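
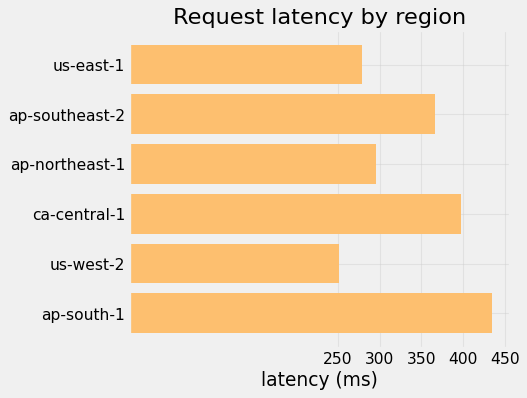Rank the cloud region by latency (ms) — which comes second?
Top 3: ap-south-1 ≈ 450, ca-central-1 ≈ 400, ap-southeast-2 ≈ 350.

ca-central-1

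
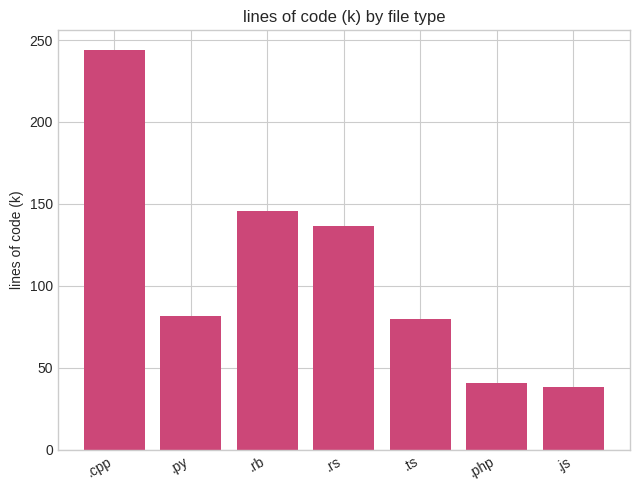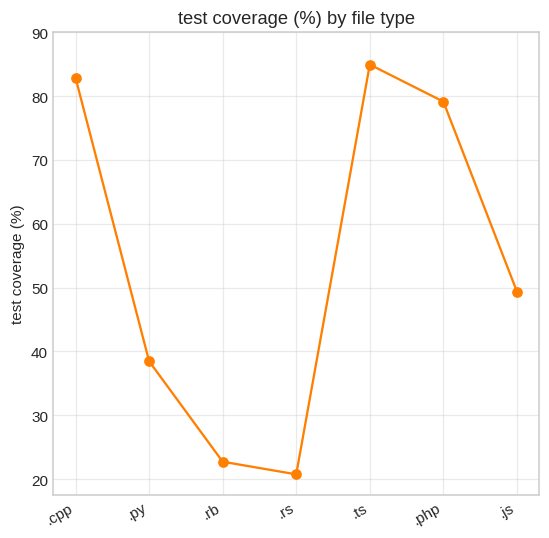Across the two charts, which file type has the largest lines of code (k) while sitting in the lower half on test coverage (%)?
.rb

Chart 2 median test coverage (%) ≈ 50; below-median file types: .py, .rb, .rs. Among those, .rb has the highest lines of code (k) (≈ 150).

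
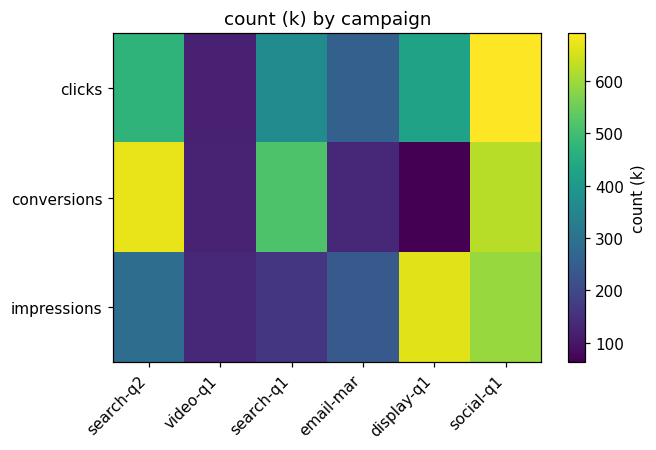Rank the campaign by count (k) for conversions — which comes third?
Top 4 for conversions: search-q2 ≈ 700, social-q1 ≈ 600, search-q1 ≈ 500, email-mar ≈ 100.

search-q1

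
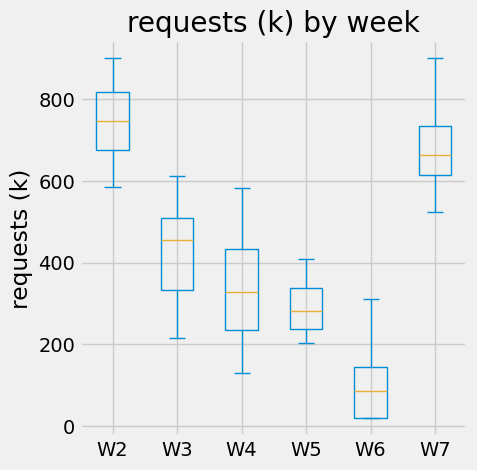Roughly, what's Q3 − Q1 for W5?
≈ 100

Q3 ≈ 300, Q1 ≈ 200; IQR ≈ 100.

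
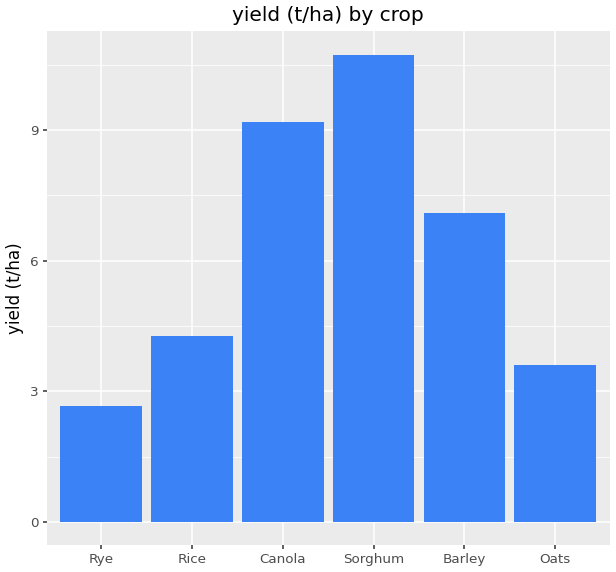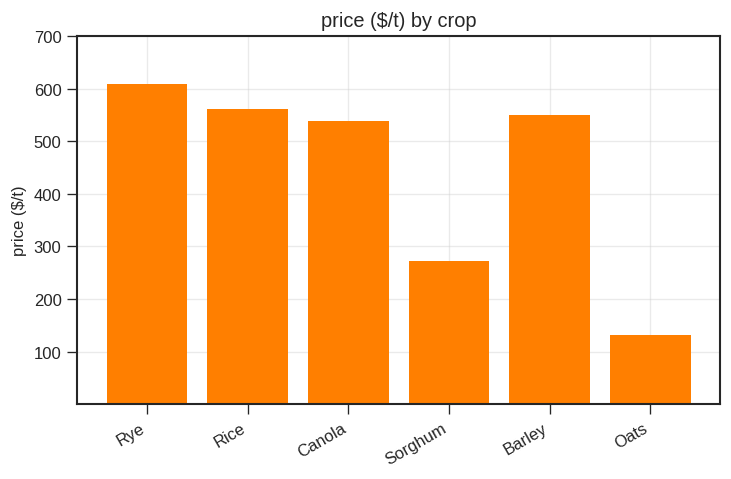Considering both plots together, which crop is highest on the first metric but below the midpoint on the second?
Chart 2 median price ($/t) ≈ 500; below-median crops: Canola, Sorghum, Oats. Among those, Sorghum has the highest yield (t/ha) (≈ 11).

Sorghum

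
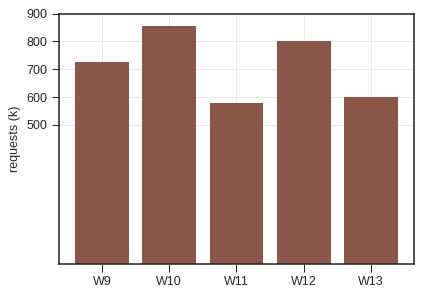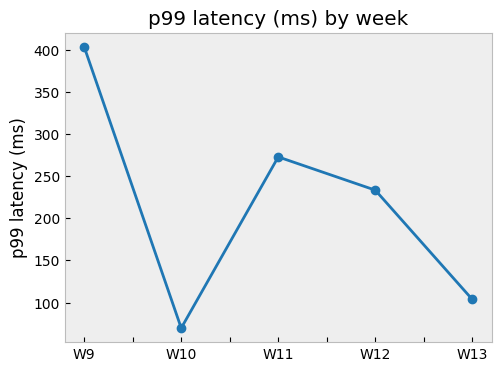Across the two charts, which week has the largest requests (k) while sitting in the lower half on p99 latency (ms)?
Chart 2 median p99 latency (ms) ≈ 250; below-median weeks: W10, W13. Among those, W10 has the highest requests (k) (≈ 900).

W10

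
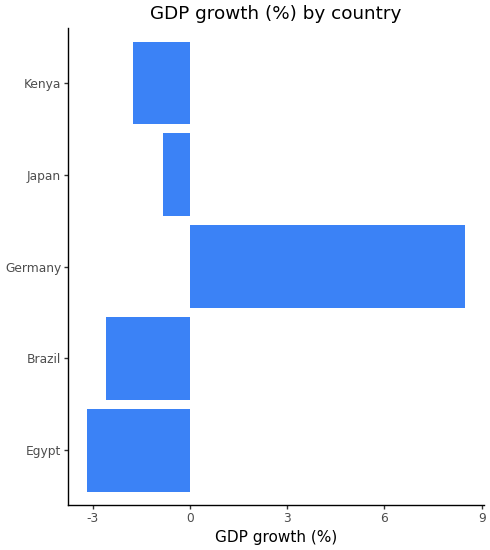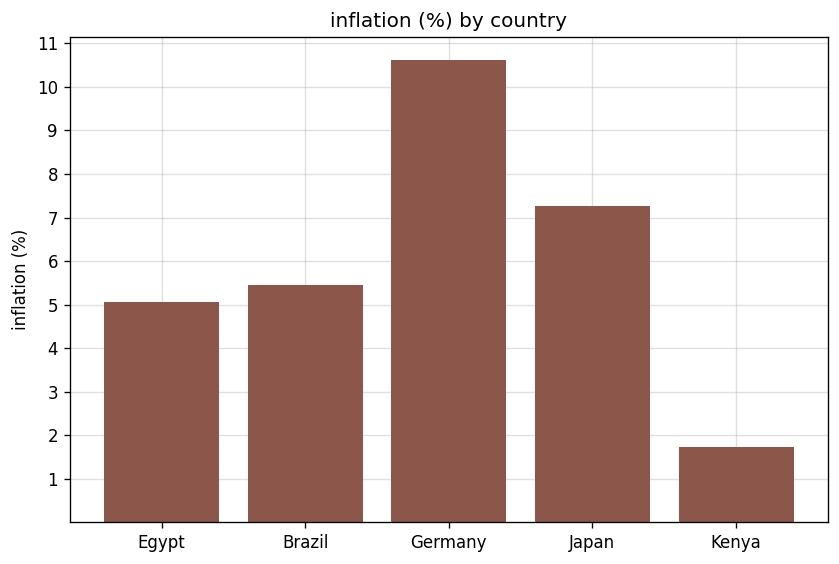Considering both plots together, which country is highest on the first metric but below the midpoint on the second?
Chart 2 median inflation (%) ≈ 5; below-median countries: Egypt, Kenya. Among those, Kenya has the highest GDP growth (%) (≈ -2).

Kenya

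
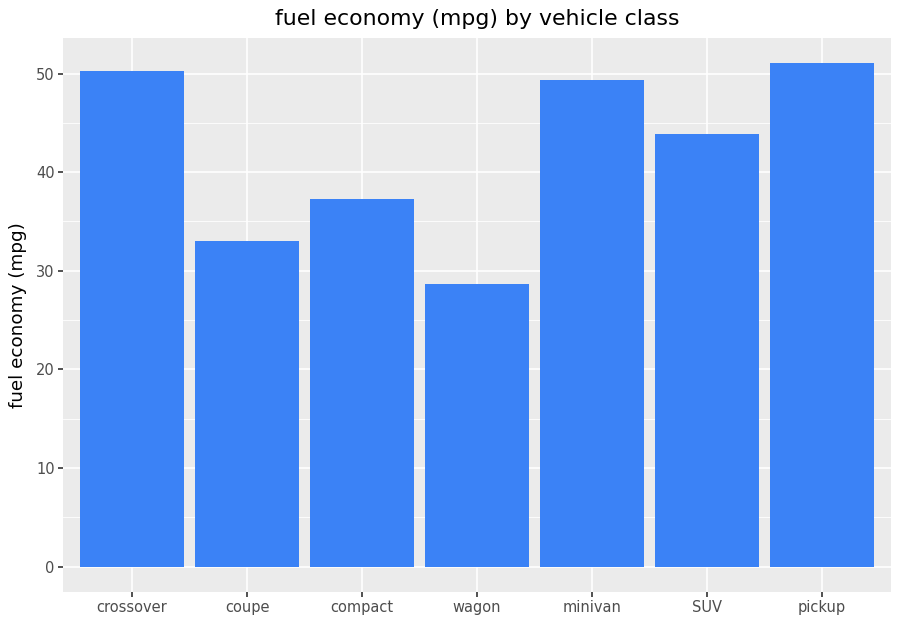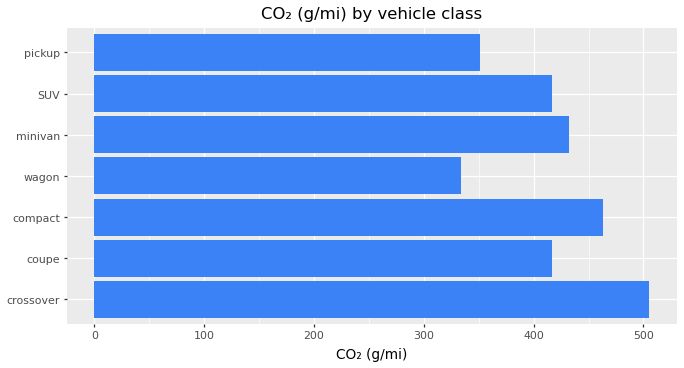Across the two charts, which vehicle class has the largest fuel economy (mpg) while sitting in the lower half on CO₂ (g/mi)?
Chart 2 median CO₂ (g/mi) ≈ 400; below-median vehicle classes: coupe, wagon, pickup. Among those, pickup has the highest fuel economy (mpg) (≈ 50).

pickup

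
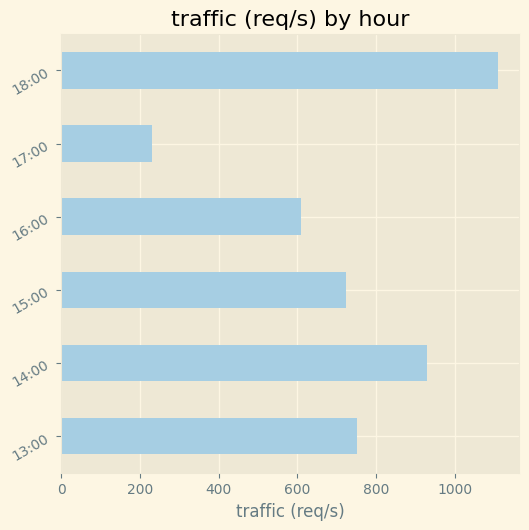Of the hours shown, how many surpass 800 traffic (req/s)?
2

Above 800: 14:00, 18:00.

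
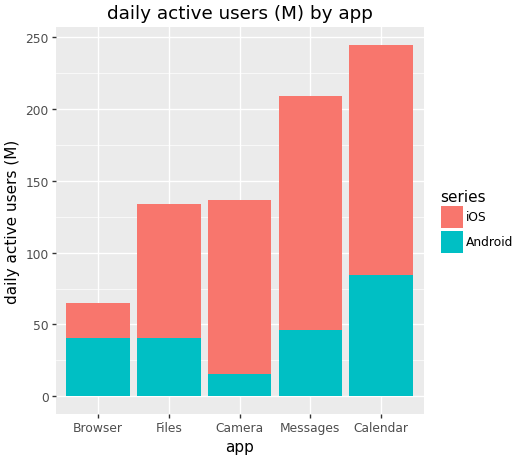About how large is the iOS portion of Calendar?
iOS top ≈ 250, bottom ≈ 75; segment ≈ 175.

≈ 175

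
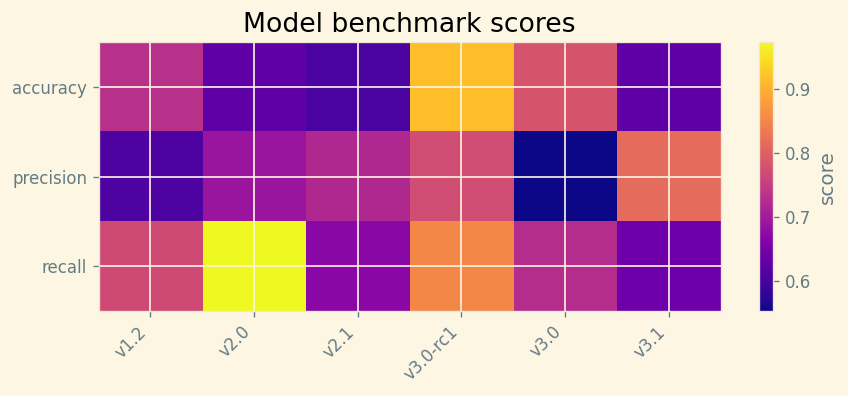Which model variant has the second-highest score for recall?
v3.0-rc1

Top 3 for recall: v2.0 ≈ 0.95, v3.0-rc1 ≈ 0.85, v1.2 ≈ 0.75.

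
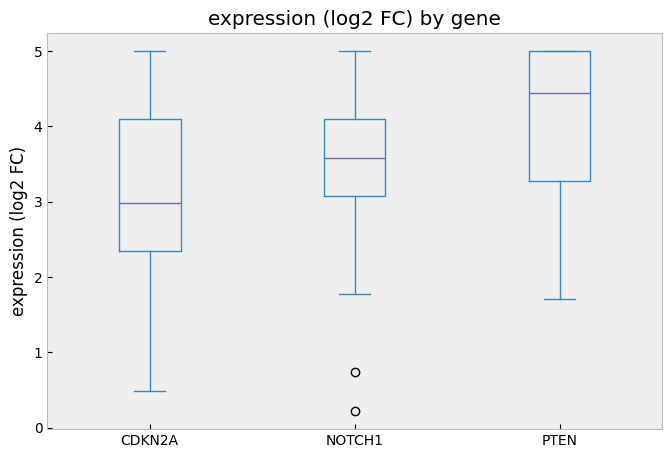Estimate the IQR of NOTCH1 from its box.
≈ 1.0

Q3 ≈ 4.0, Q1 ≈ 3.0; IQR ≈ 1.0.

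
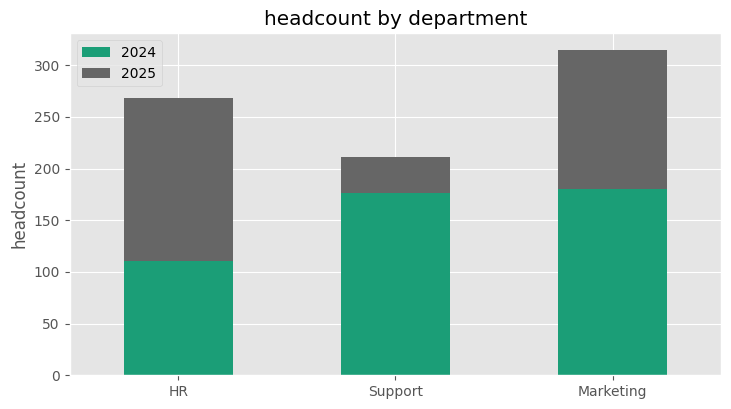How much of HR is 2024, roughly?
≈ 100

2024 top ≈ 100, bottom ≈ 0; segment ≈ 100.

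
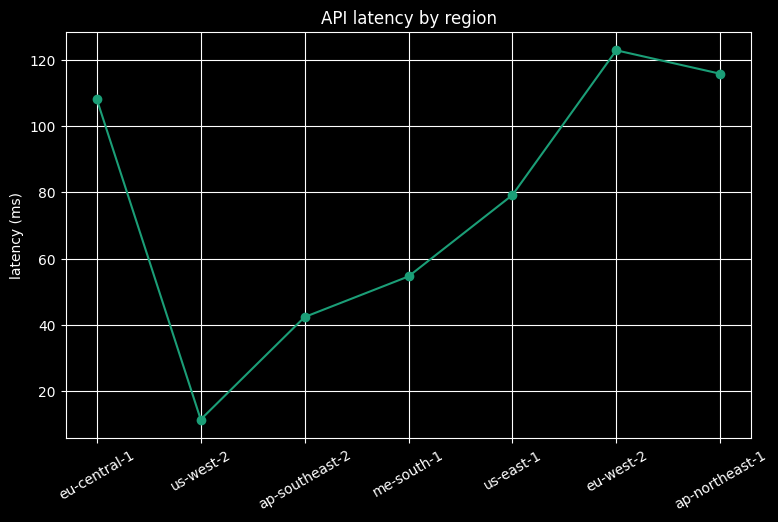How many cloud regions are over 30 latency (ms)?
6

Above 30: eu-central-1, ap-southeast-2, me-south-1, us-east-1, eu-west-2, ap-northeast-1.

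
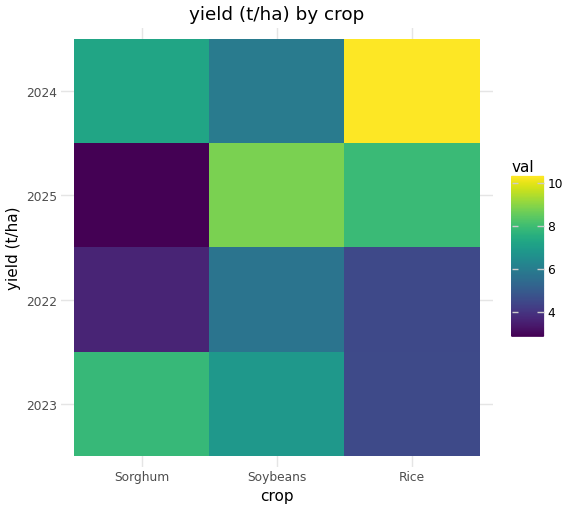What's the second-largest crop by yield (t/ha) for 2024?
Top 3 for 2024: Rice ≈ 10, Sorghum ≈ 7, Soybeans ≈ 6.

Sorghum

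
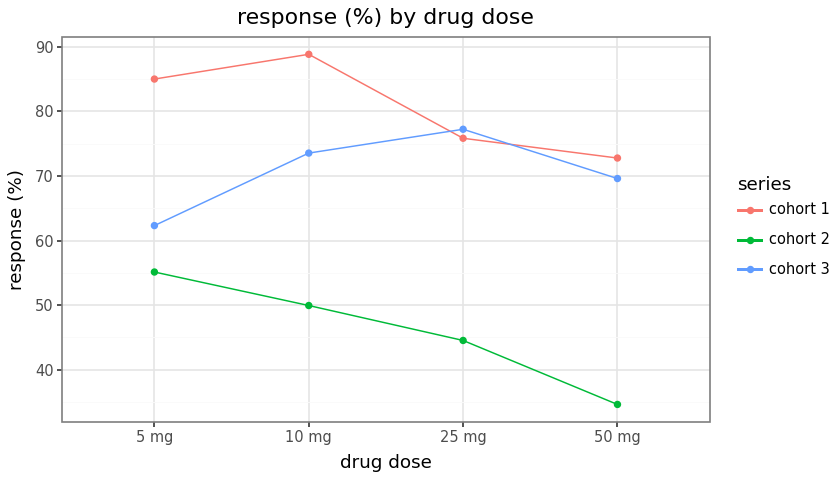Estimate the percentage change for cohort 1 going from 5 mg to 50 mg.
5 mg ≈ 85, 50 mg ≈ 75; (75 − 85) / 85 ≈ -11.8%.

≈ -11.8%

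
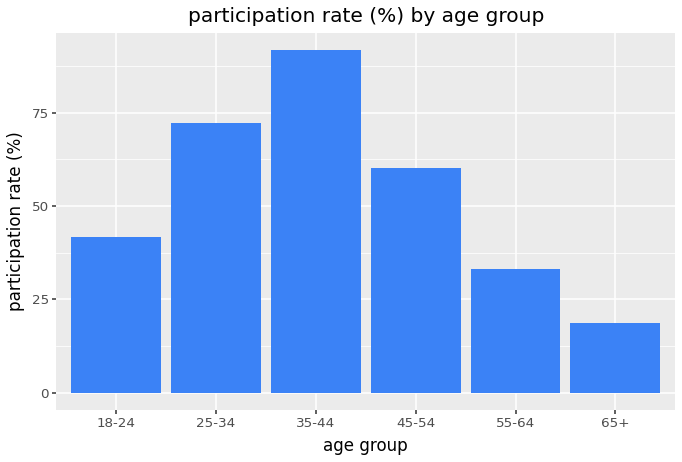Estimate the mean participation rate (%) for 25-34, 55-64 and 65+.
(70 + 30 + 20) / 3 ≈ 40.

≈ 40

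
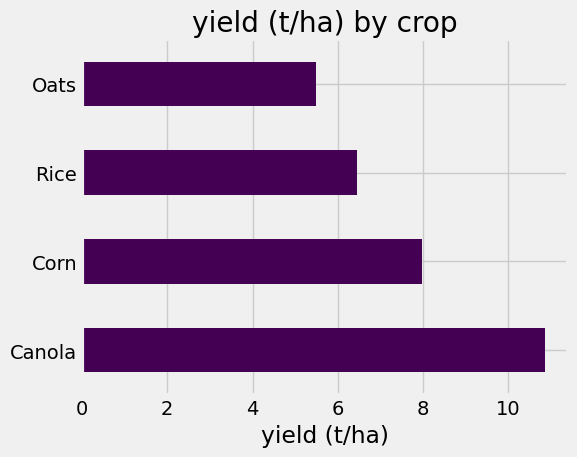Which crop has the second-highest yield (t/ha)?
Corn

Top 3: Canola ≈ 11, Corn ≈ 8, Rice ≈ 6.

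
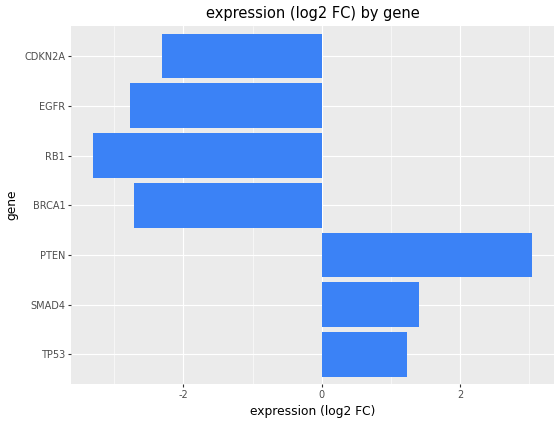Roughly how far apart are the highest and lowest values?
Max PTEN ≈ 3, min RB1 ≈ -3; range ≈ 6.

≈ 6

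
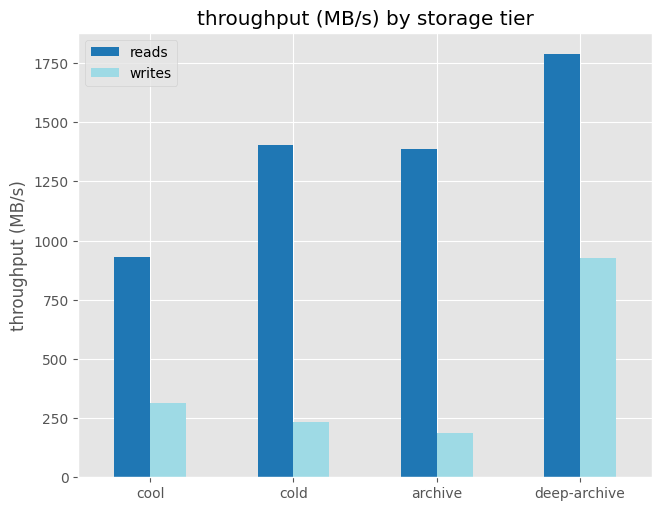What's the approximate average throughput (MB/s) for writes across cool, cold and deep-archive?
(400 + 200 + 1000) / 3 ≈ 533.

≈ 533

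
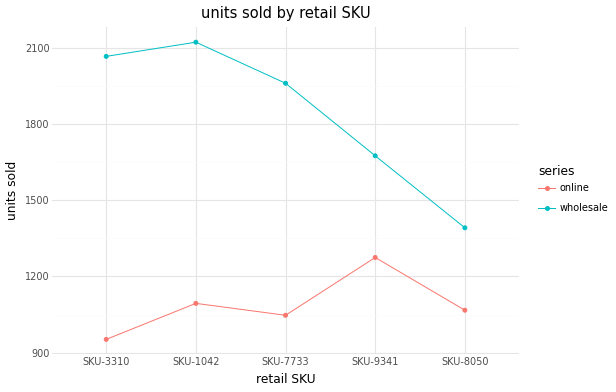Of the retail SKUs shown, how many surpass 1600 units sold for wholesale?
Above 1600: SKU-3310, SKU-1042, SKU-7733, SKU-9341.

4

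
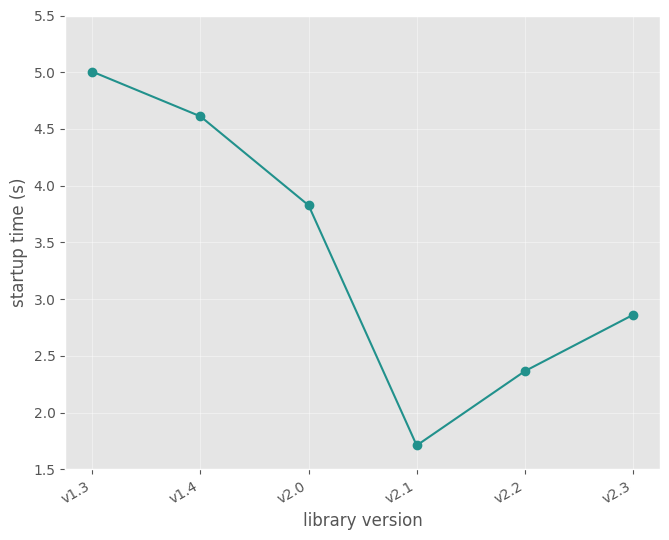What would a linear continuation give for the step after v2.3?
Last three: 1.5, 2.5, 3.0 → slope ≈ 0.75/step → next ≈ 3.75.

≈ 3.75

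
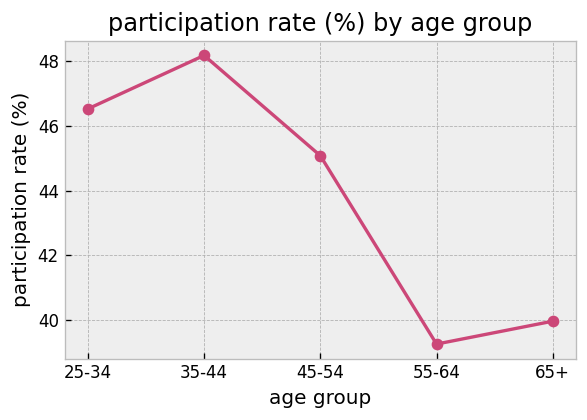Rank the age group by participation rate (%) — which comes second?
25-34

Top 3: 35-44 ≈ 48, 25-34 ≈ 47, 45-54 ≈ 45.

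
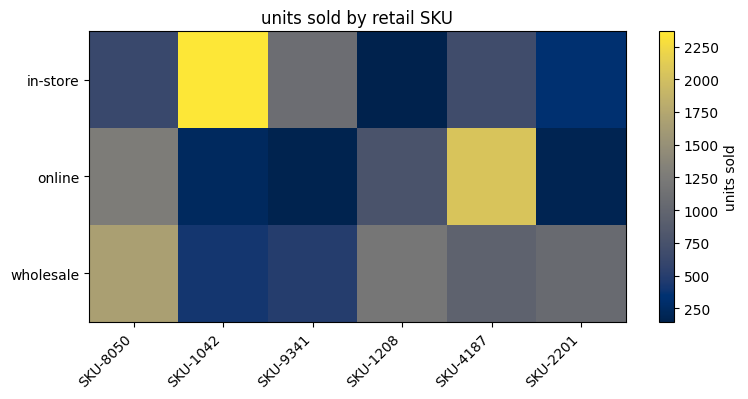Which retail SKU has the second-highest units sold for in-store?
Top 3 for in-store: SKU-1042 ≈ 2400, SKU-9341 ≈ 1000, SKU-4187 ≈ 600.

SKU-9341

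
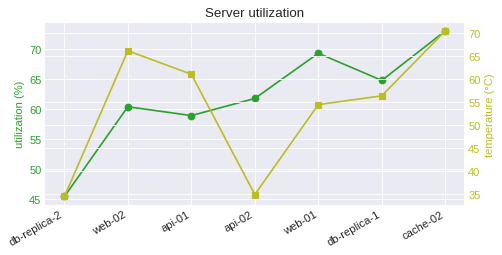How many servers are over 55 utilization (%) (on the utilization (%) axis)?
Above 55: web-02, api-01, api-02, web-01, db-replica-1, cache-02.

6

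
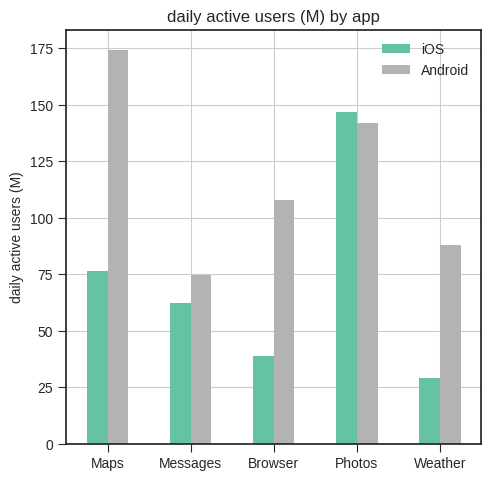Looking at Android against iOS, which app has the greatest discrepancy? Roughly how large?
Maps, ≈ 100 M

Maps: Android ≈ 180, iOS ≈ 80 → gap ≈ 100. Next-largest (Browser) is only ≈ 60.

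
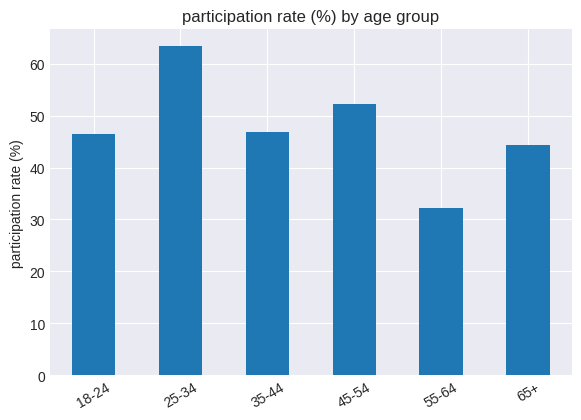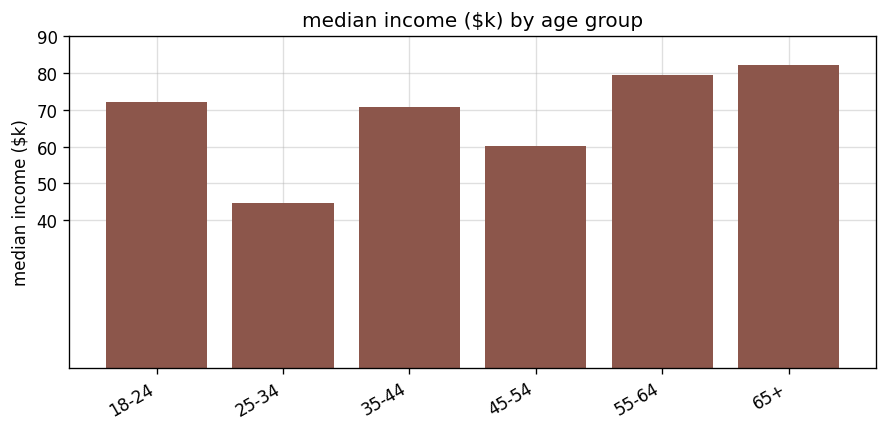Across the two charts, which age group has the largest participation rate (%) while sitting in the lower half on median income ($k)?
25-34

Chart 2 median median income ($k) ≈ 70; below-median age groups: 25-34, 35-44, 45-54. Among those, 25-34 has the highest participation rate (%) (≈ 60).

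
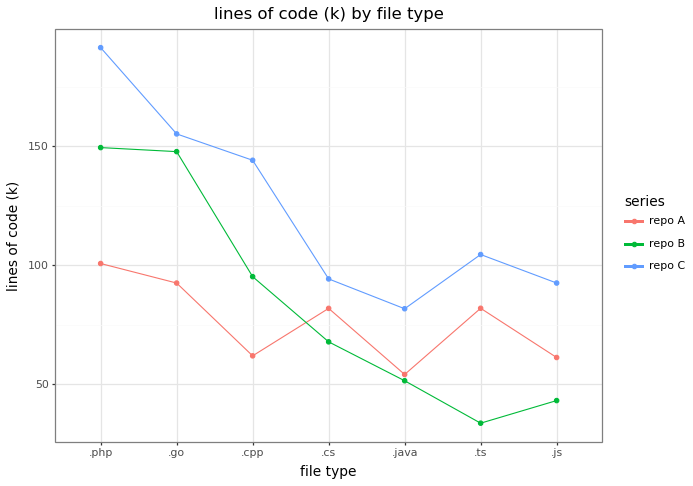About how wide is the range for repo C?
Max .php ≈ 200, min .java ≈ 80; range ≈ 120.

≈ 120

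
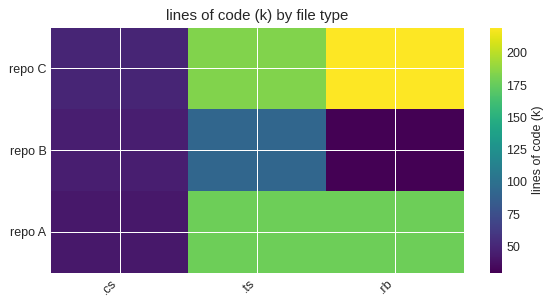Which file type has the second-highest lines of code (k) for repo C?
Top 3 for repo C: .rb ≈ 220, .ts ≈ 180, .cs ≈ 40.

.ts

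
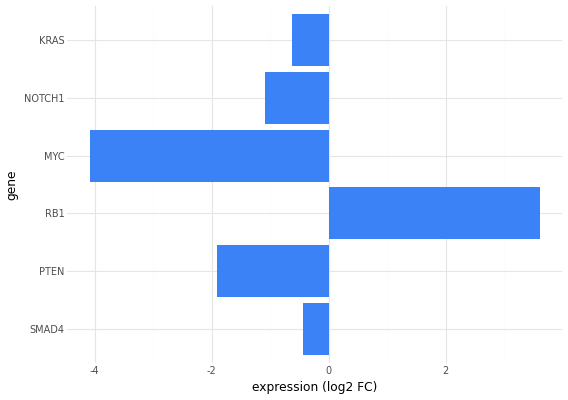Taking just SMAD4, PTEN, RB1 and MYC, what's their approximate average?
(0 + -2 + 4 + -4) / 4 ≈ 0.

≈ 0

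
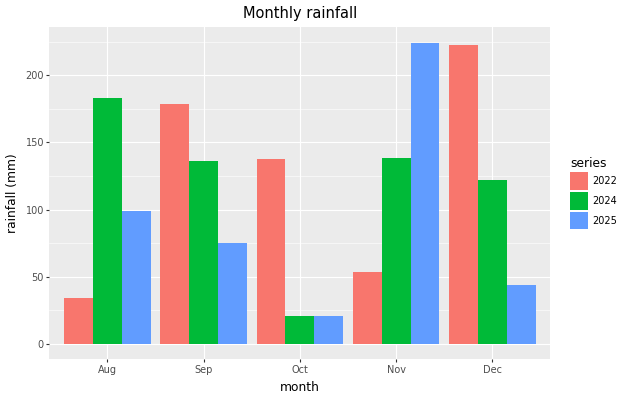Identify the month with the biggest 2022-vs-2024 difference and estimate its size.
Aug: 2022 ≈ 40, 2024 ≈ 180 → gap ≈ 140. Next-largest (Oct) is only ≈ 120.

Aug, ≈ 140 mm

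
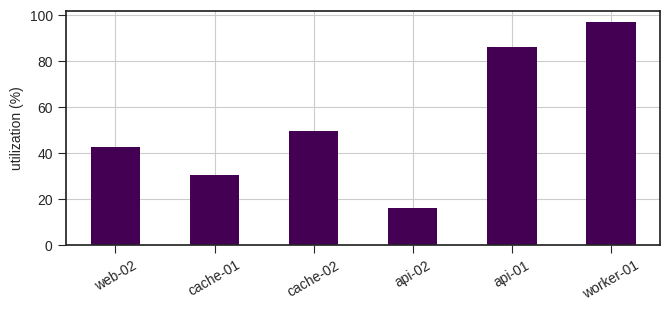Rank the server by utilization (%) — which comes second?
Top 3: worker-01 ≈ 100, api-01 ≈ 90, cache-02 ≈ 50.

api-01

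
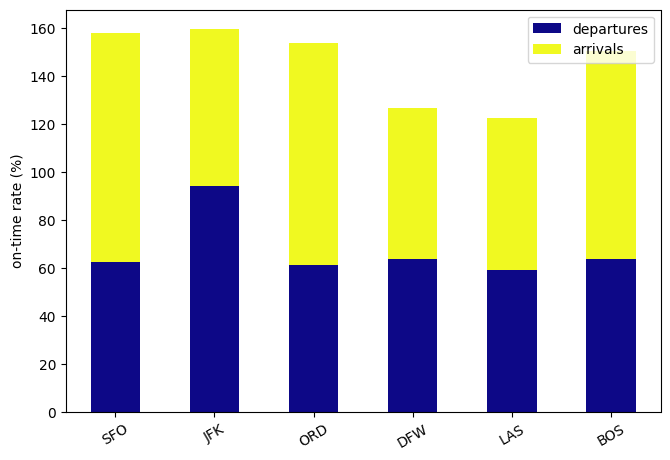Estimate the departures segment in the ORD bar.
departures top ≈ 60, bottom ≈ 0; segment ≈ 60.

≈ 60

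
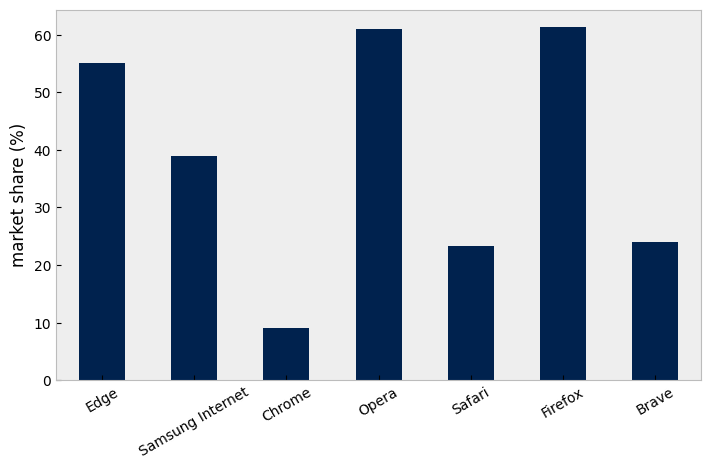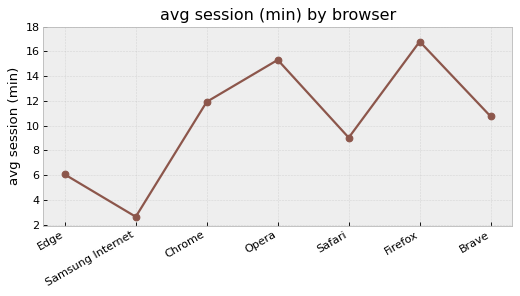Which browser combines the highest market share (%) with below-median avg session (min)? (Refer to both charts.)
Edge

Chart 2 median avg session (min) ≈ 10; below-median browsers: Edge, Samsung Internet, Safari. Among those, Edge has the highest market share (%) (≈ 50).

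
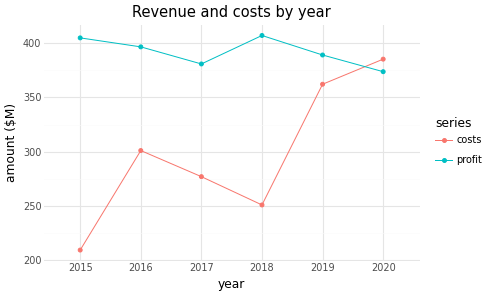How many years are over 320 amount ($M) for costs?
2

Above 320: 2019, 2020.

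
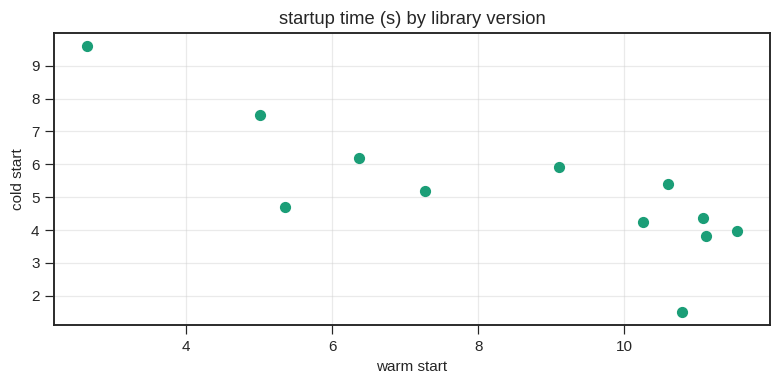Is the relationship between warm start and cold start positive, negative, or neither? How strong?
Points are negatively correlated; strong (|r| ≈ 0.8).

negative, strong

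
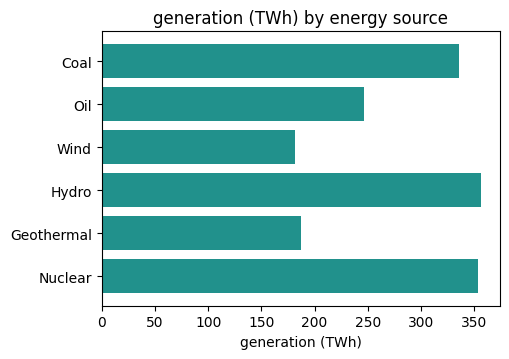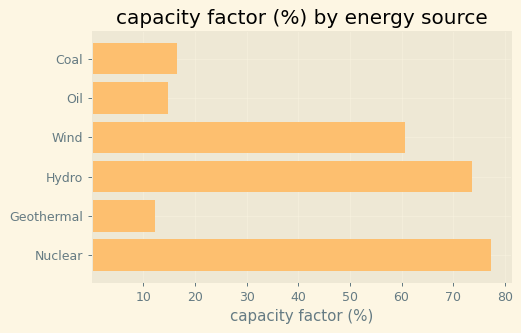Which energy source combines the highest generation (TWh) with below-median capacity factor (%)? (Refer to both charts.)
Chart 2 median capacity factor (%) ≈ 40; below-median energy sources: Coal, Oil, Geothermal. Among those, Coal has the highest generation (TWh) (≈ 350).

Coal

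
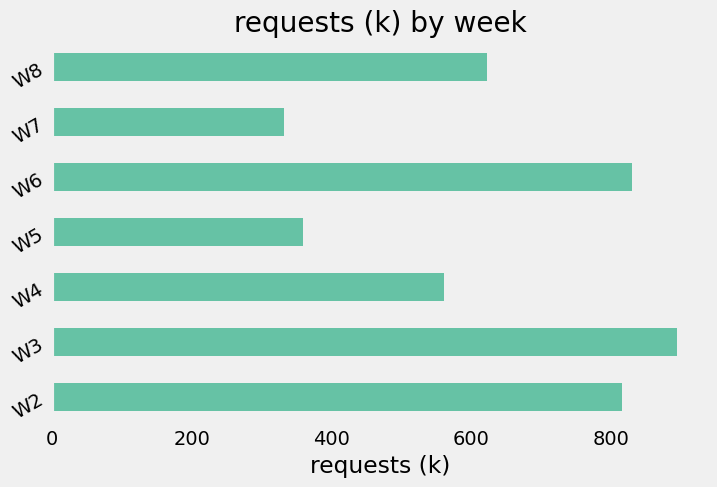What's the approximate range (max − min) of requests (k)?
≈ 600

Max W3 ≈ 900, min W7 ≈ 300; range ≈ 600.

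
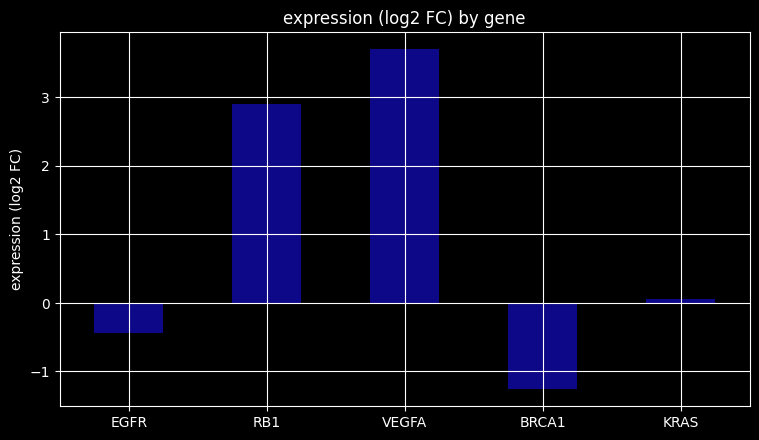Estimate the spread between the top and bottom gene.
≈ 5.0

Max VEGFA ≈ 3.5, min BRCA1 ≈ -1.5; range ≈ 5.0.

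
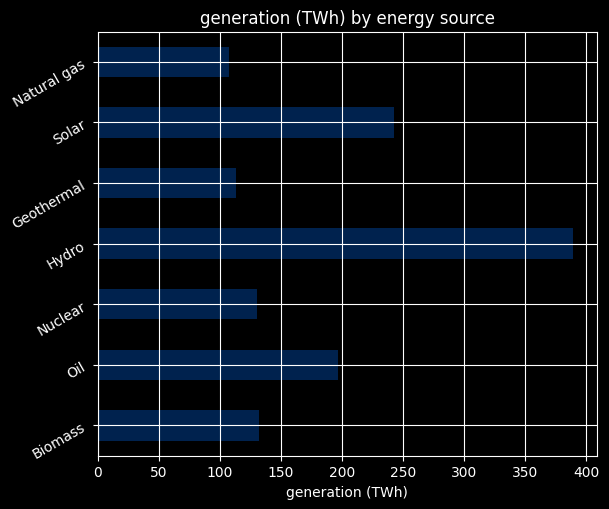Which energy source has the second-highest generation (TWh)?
Top 3: Hydro ≈ 400, Solar ≈ 250, Oil ≈ 200.

Solar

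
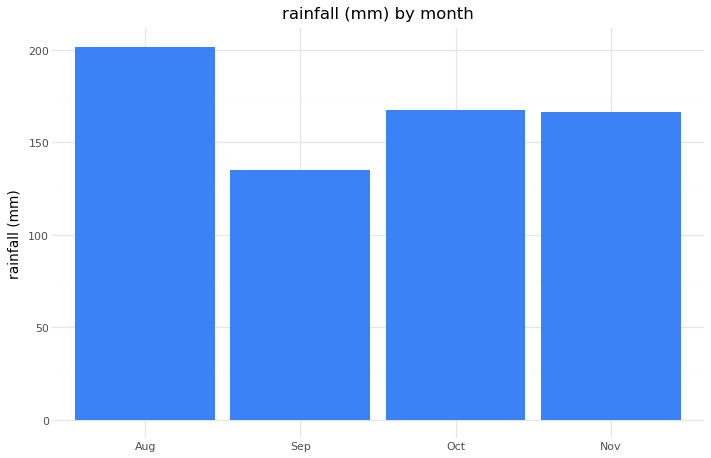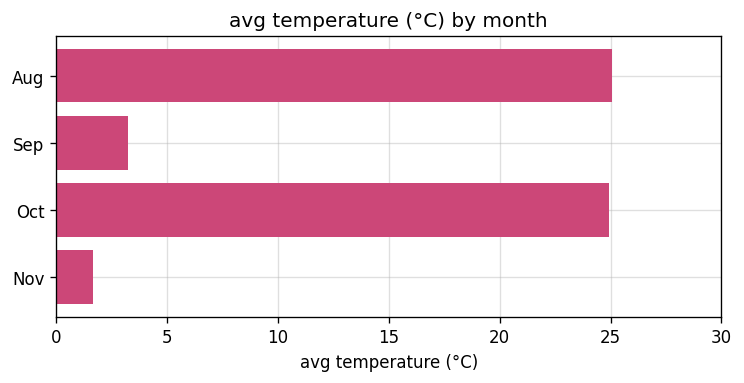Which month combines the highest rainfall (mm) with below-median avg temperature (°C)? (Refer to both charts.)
Chart 2 median avg temperature (°C) ≈ 15; below-median months: Sep, Nov. Among those, Nov has the highest rainfall (mm) (≈ 160).

Nov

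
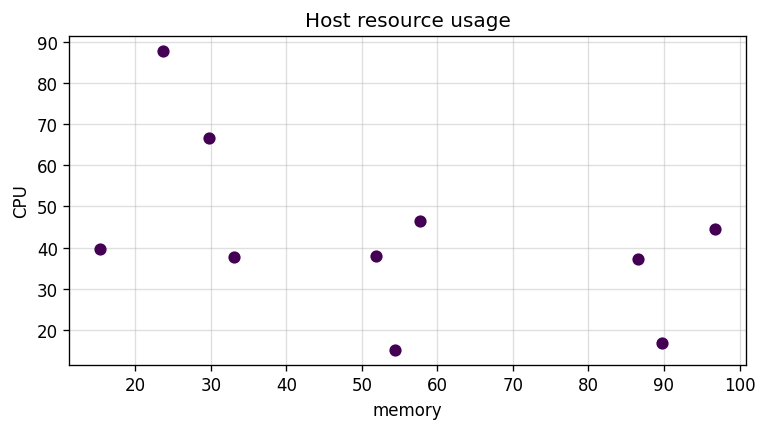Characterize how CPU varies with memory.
negative, moderate

Points are negatively correlated; moderate (|r| ≈ 0.5).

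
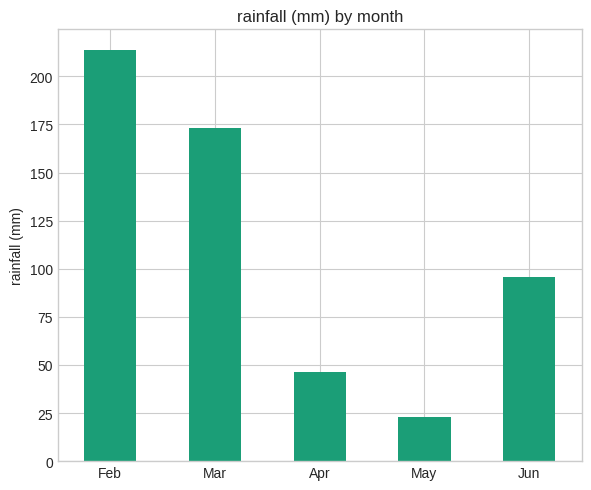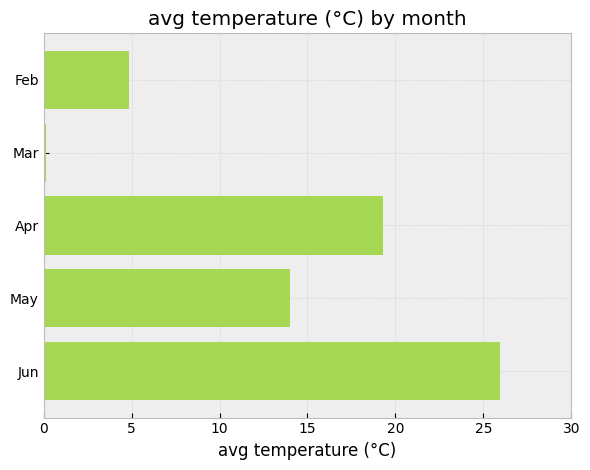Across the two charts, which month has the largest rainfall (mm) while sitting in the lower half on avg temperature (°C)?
Chart 2 median avg temperature (°C) ≈ 15; below-median months: Feb, Mar. Among those, Feb has the highest rainfall (mm) (≈ 220).

Feb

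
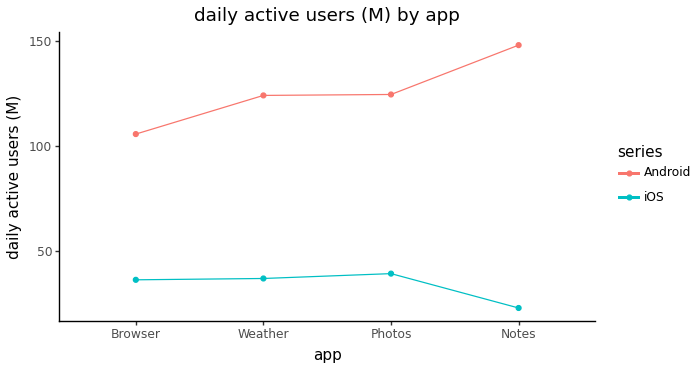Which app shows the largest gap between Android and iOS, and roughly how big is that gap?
Notes: Android ≈ 140, iOS ≈ 20 → gap ≈ 120. Next-largest (Weather) is only ≈ 80.

Notes, ≈ 120 M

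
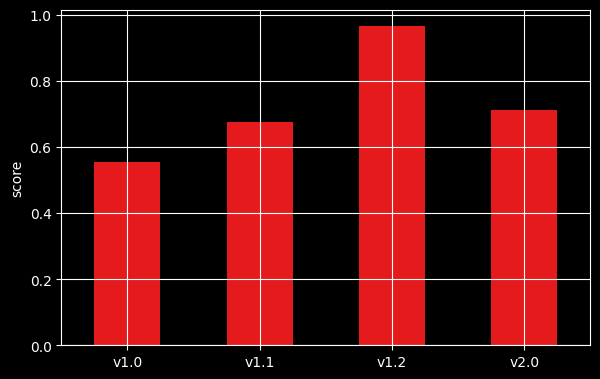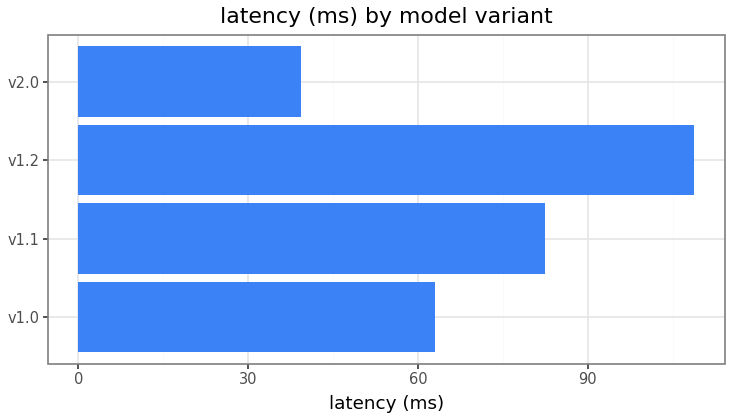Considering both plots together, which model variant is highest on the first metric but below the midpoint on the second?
v2.0

Chart 2 median latency (ms) ≈ 70; below-median model variants: v1.0, v2.0. Among those, v2.0 has the highest score (≈ 0.7).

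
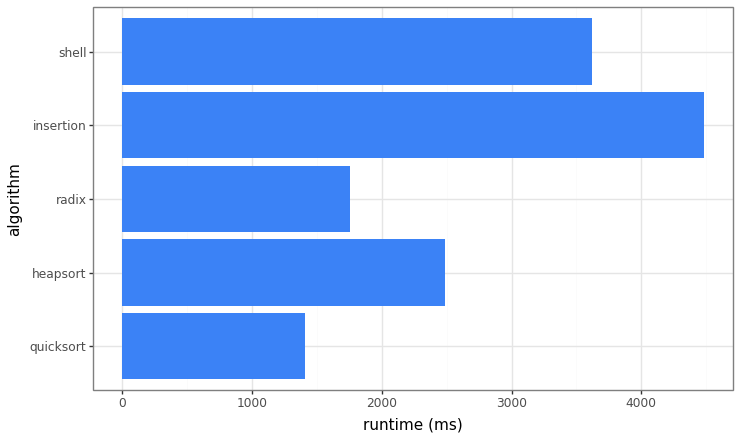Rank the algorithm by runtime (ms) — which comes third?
heapsort

Top 4: insertion ≈ 4500, shell ≈ 3500, heapsort ≈ 2500, radix ≈ 2000.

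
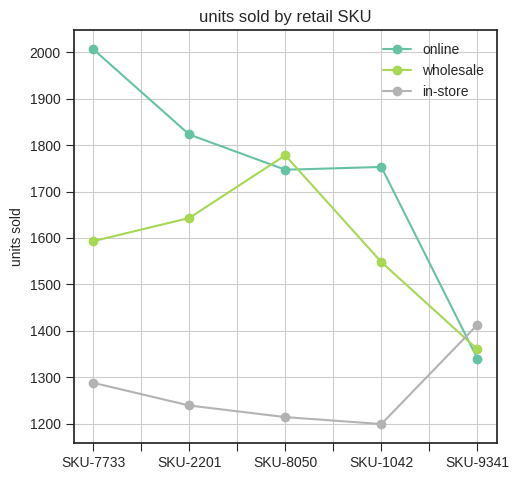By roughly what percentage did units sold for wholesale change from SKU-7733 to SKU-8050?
≈ +12.5%

SKU-7733 ≈ 1600, SKU-8050 ≈ 1800; (1800 − 1600) / 1600 ≈ +12.5%.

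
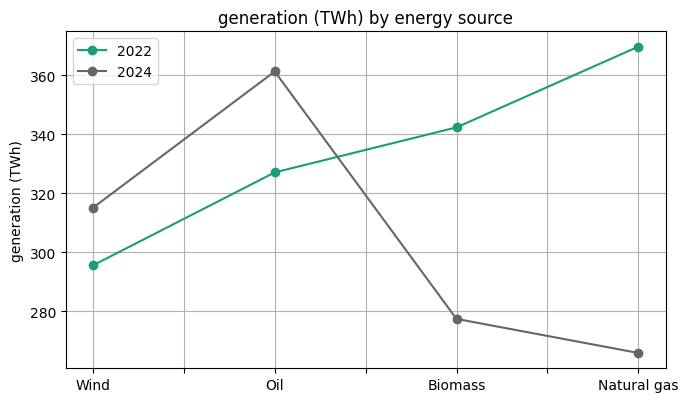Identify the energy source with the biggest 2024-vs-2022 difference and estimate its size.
Natural gas: 2024 ≈ 270, 2022 ≈ 370 → gap ≈ 100. Next-largest (Biomass) is only ≈ 60.

Natural gas, ≈ 100 TWh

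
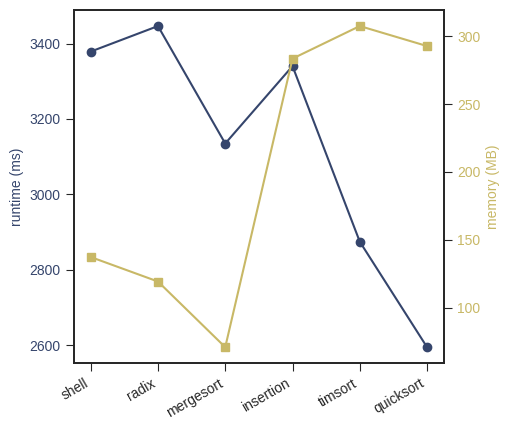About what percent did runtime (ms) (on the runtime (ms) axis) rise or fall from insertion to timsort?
insertion ≈ 3300, timsort ≈ 2900; (2900 − 3300) / 3300 ≈ -12.1%.

≈ -12.1%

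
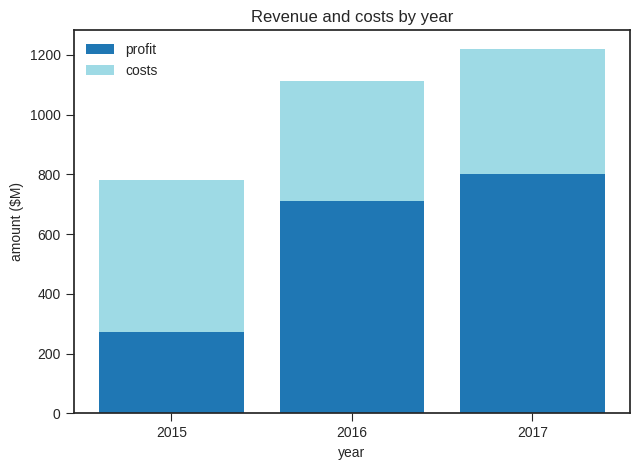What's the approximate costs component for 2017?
costs top ≈ 1200, bottom ≈ 800; segment ≈ 400.

≈ 400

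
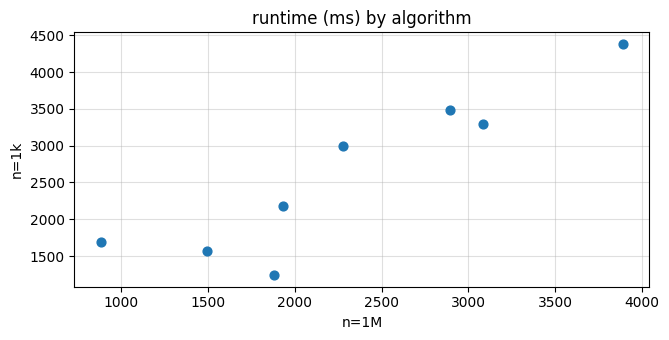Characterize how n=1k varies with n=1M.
Points are positively correlated; strong (|r| ≈ 0.9).

positive, strong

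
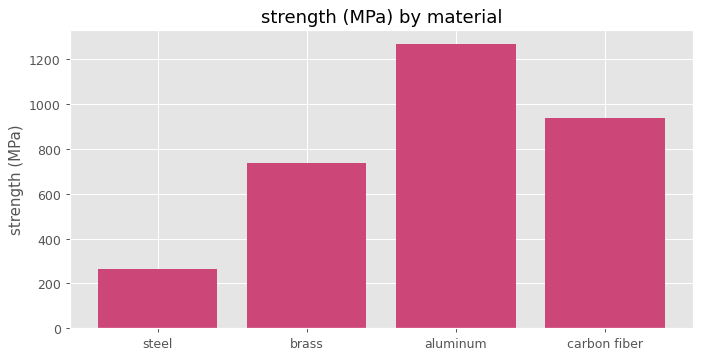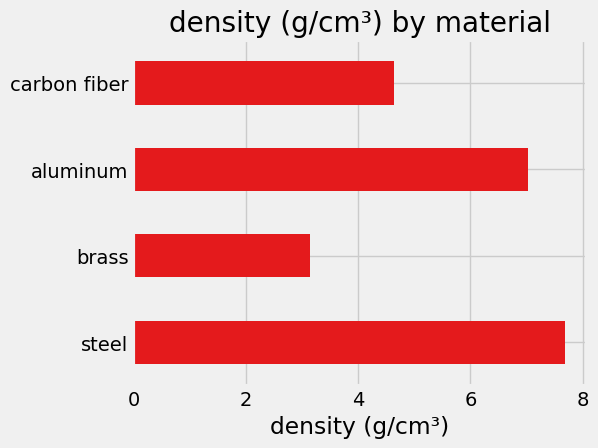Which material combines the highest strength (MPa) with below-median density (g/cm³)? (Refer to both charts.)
carbon fiber

Chart 2 median density (g/cm³) ≈ 6; below-median materials: brass, carbon fiber. Among those, carbon fiber has the highest strength (MPa) (≈ 1000).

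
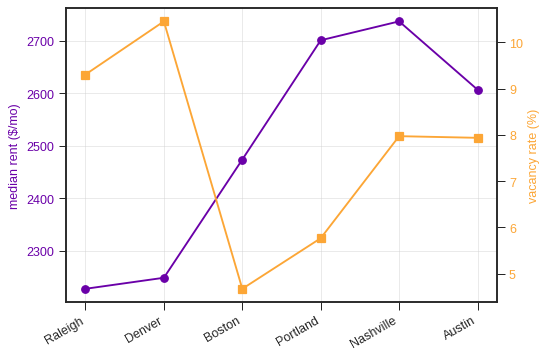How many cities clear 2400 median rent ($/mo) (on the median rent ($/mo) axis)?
Above 2400: Boston, Portland, Nashville, Austin.

4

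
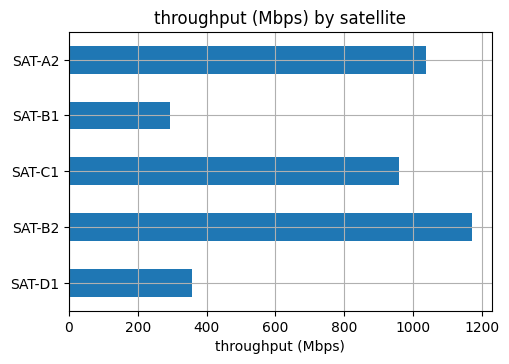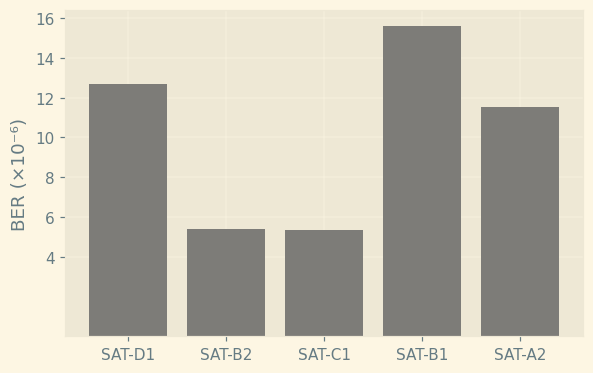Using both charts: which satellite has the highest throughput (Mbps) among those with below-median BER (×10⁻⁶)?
SAT-B2

Chart 2 median BER (×10⁻⁶) ≈ 12; below-median satellites: SAT-B2, SAT-C1. Among those, SAT-B2 has the highest throughput (Mbps) (≈ 1200).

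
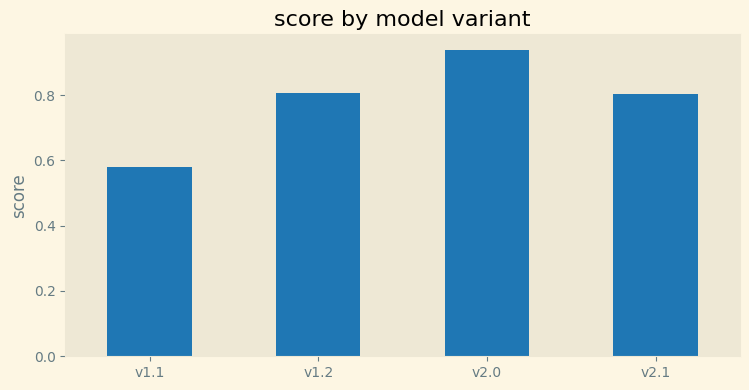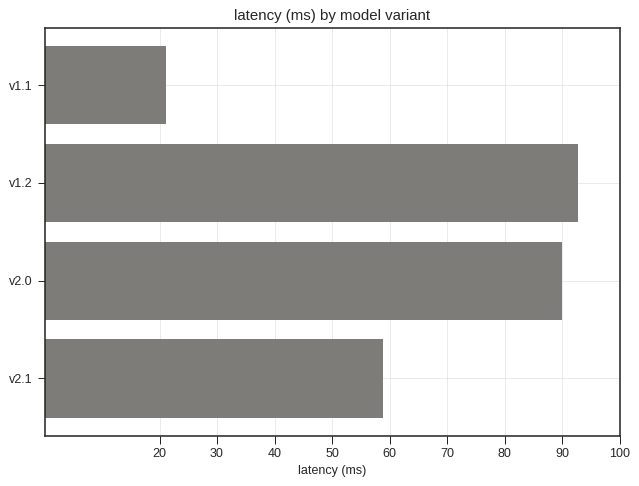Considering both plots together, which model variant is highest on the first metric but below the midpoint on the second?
Chart 2 median latency (ms) ≈ 70; below-median model variants: v1.1, v2.1. Among those, v2.1 has the highest score (≈ 0.8).

v2.1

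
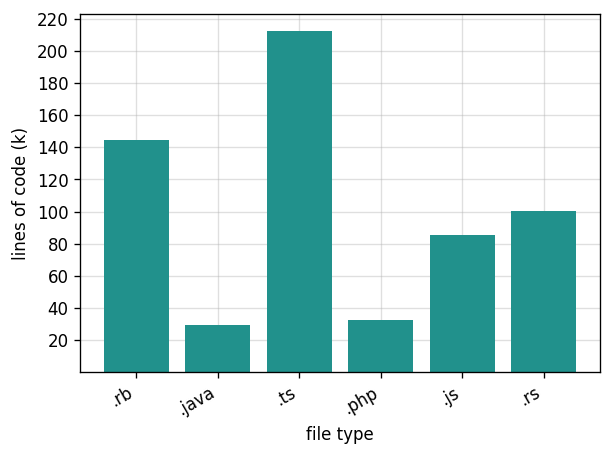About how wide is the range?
Max .ts ≈ 220, min .java ≈ 20; range ≈ 200.

≈ 200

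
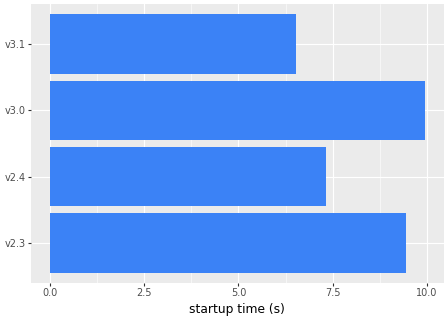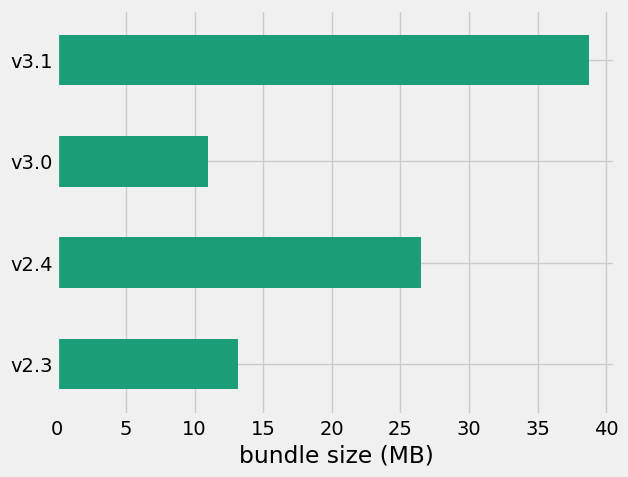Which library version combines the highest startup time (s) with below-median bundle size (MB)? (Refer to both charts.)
v3.0

Chart 2 median bundle size (MB) ≈ 20; below-median library versions: v2.3, v3.0. Among those, v3.0 has the highest startup time (s) (≈ 10).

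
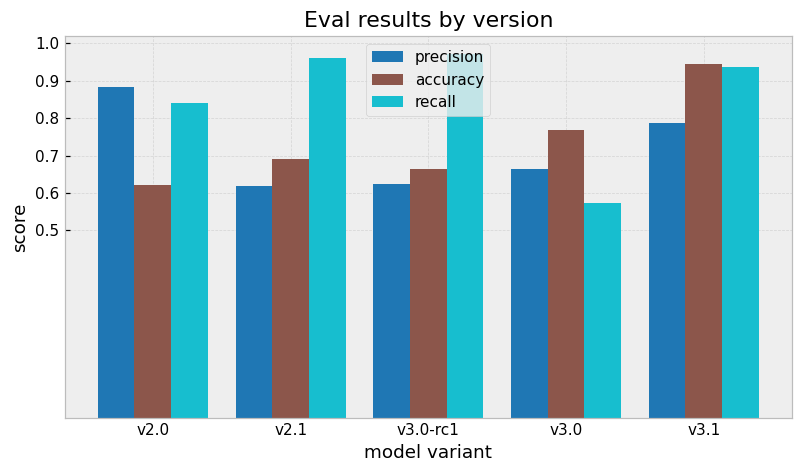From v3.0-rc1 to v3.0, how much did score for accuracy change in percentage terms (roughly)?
≈ +14.3%

v3.0-rc1 ≈ 0.7, v3.0 ≈ 0.8; (0.8 − 0.7) / 0.7 ≈ +14.3%.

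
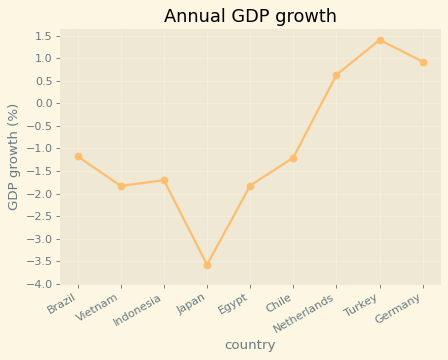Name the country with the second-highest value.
Germany

Top 3: Turkey ≈ 1.5, Germany ≈ 1.0, Netherlands ≈ 0.5.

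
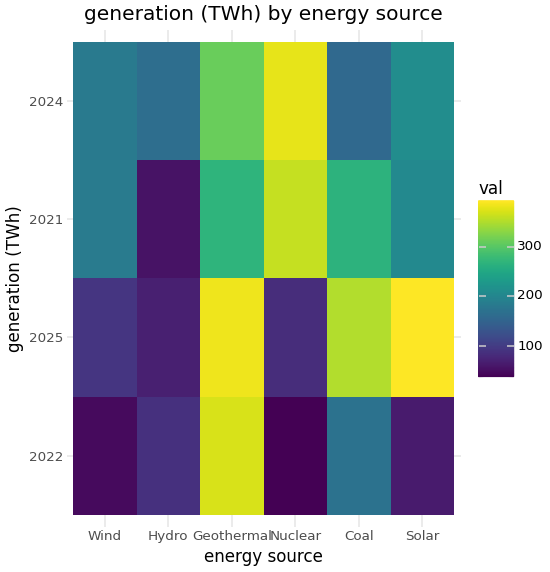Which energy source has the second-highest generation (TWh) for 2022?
Top 3 for 2022: Geothermal ≈ 350, Coal ≈ 150, Hydro ≈ 100.

Coal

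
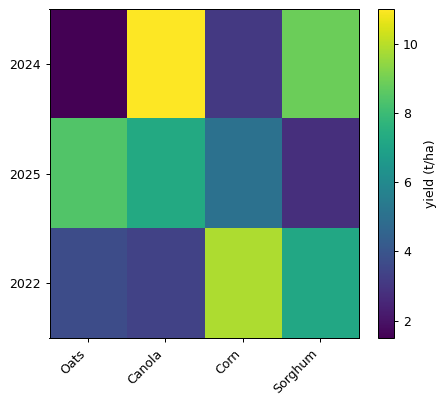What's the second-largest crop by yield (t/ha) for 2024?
Sorghum

Top 3 for 2024: Canola ≈ 11, Sorghum ≈ 9, Corn ≈ 3.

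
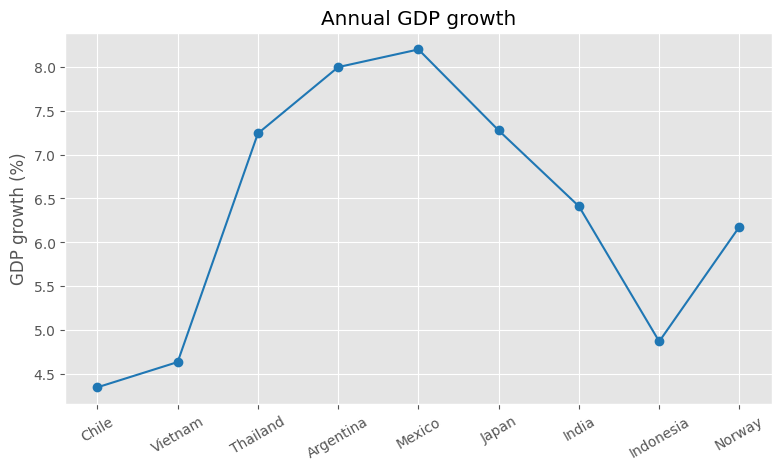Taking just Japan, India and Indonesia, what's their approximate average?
(7.5 + 6.5 + 5.0) / 3 ≈ 6.33.

≈ 6.33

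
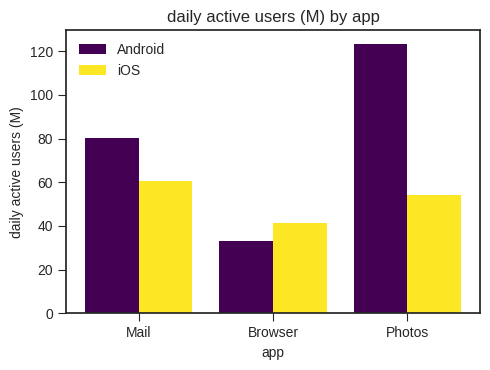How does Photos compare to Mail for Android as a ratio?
≈ 1.5×

Photos ≈ 120, Mail ≈ 80; 120/80 ≈ 1.5.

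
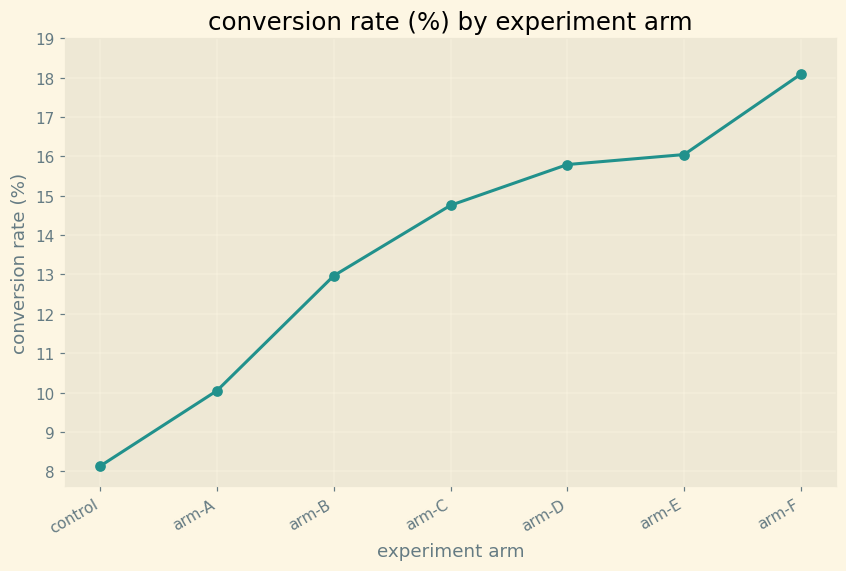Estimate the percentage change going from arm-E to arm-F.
≈ +12.5%

arm-E ≈ 16, arm-F ≈ 18; (18 − 16) / 16 ≈ +12.5%.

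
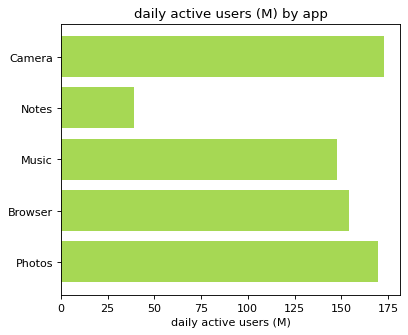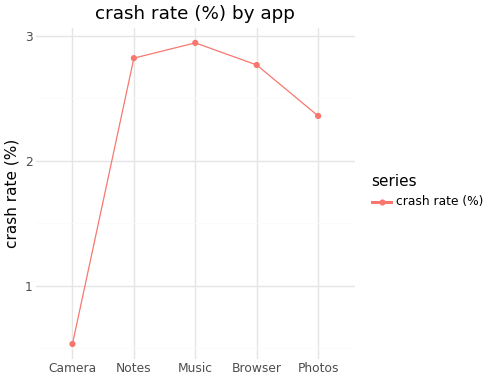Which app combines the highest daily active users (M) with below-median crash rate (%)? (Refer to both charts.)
Camera

Chart 2 median crash rate (%) ≈ 3; below-median apps: Camera, Photos. Among those, Camera has the highest daily active users (M) (≈ 180).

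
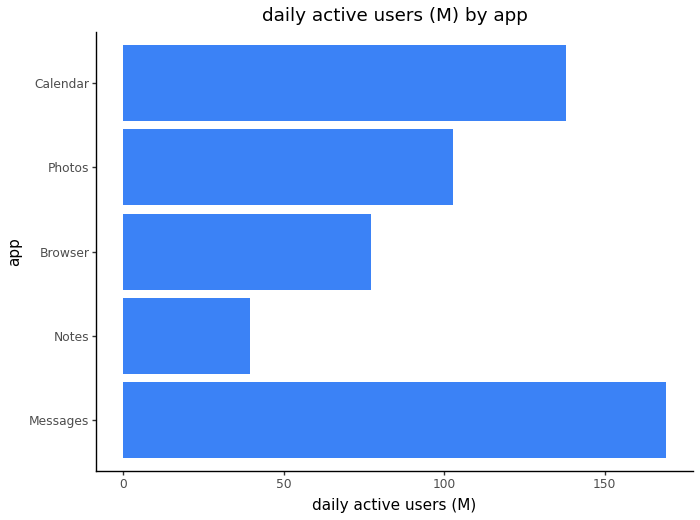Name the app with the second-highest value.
Top 3: Messages ≈ 160, Calendar ≈ 140, Photos ≈ 100.

Calendar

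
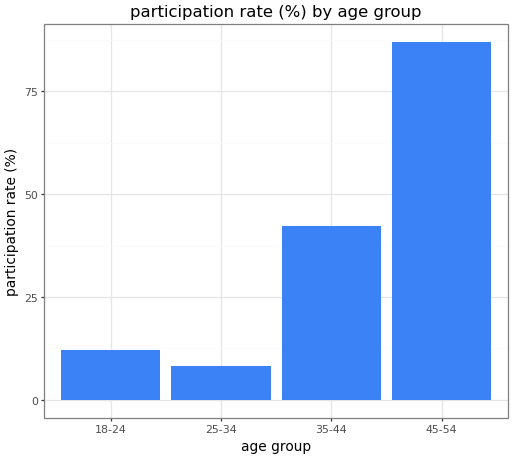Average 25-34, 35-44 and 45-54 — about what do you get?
(10 + 40 + 90) / 3 ≈ 47.

≈ 47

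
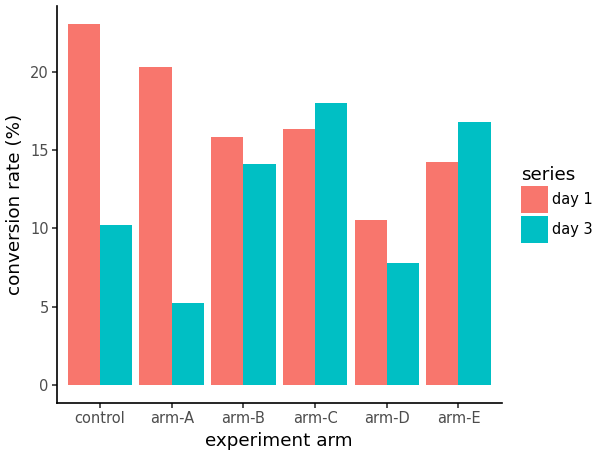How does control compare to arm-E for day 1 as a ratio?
≈ 1.71×

control ≈ 24, arm-E ≈ 14; 24/14 ≈ 1.71.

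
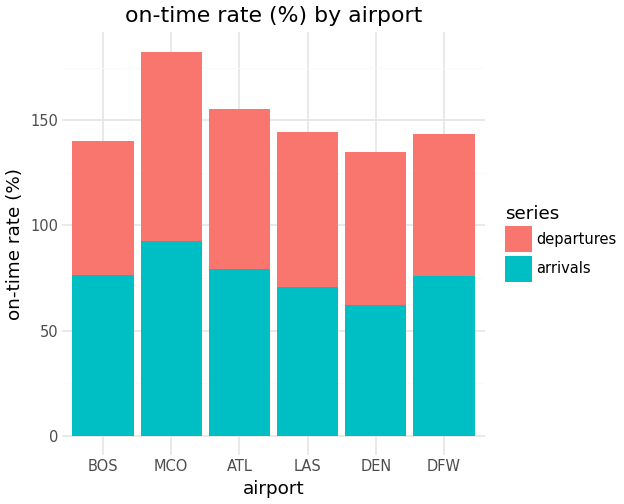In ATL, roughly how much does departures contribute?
departures top ≈ 160, bottom ≈ 80; segment ≈ 80.

≈ 80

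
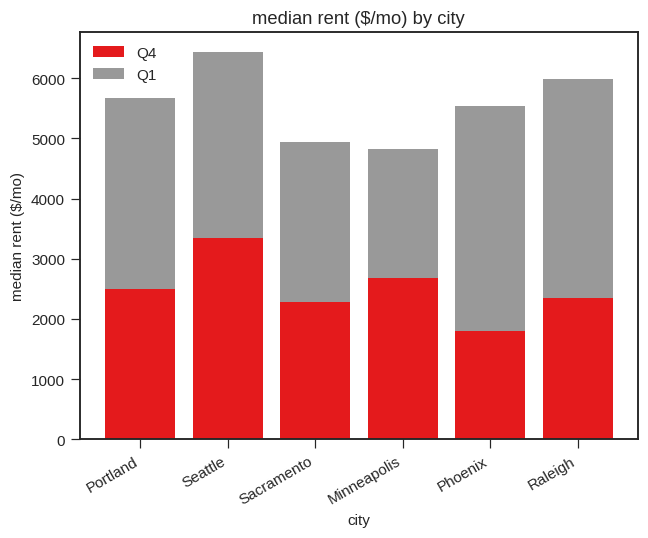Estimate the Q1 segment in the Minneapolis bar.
Q1 top ≈ 5000, bottom ≈ 3000; segment ≈ 2000.

≈ 2000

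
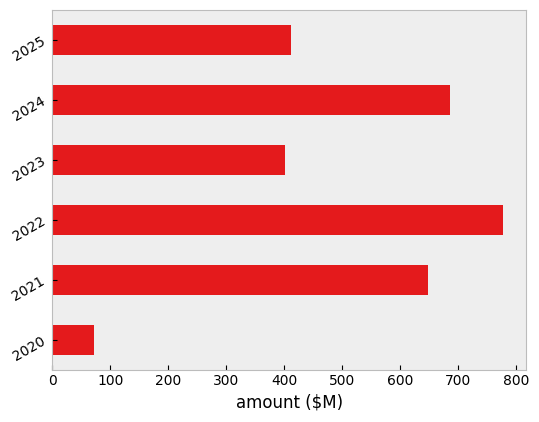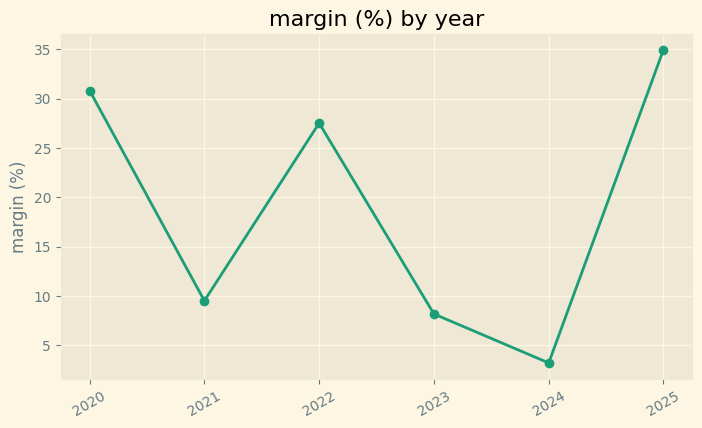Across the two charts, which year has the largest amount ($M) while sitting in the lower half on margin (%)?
Chart 2 median margin (%) ≈ 20; below-median years: 2021, 2023, 2024. Among those, 2024 has the highest amount ($M) (≈ 700).

2024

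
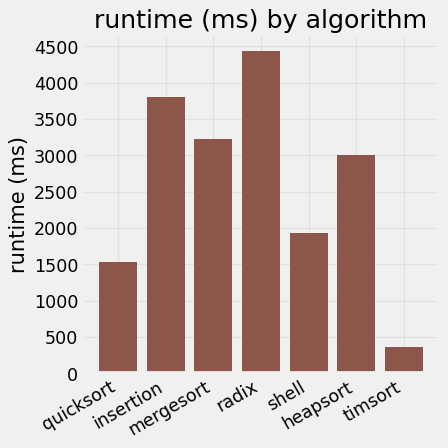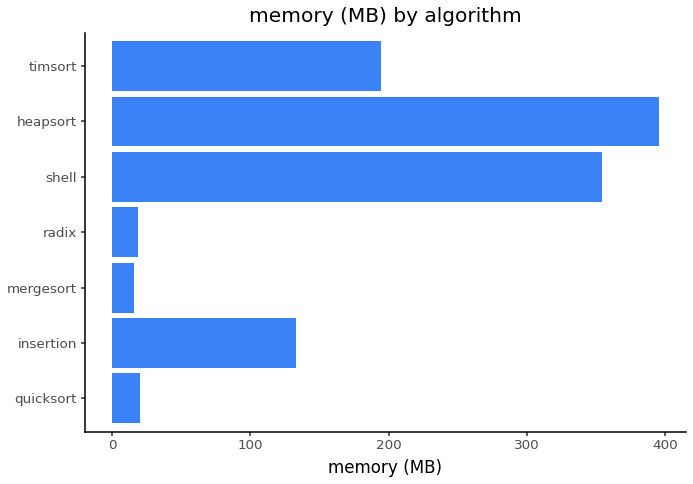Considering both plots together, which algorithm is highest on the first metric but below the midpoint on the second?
Chart 2 median memory (MB) ≈ 150; below-median algorithms: quicksort, mergesort, radix. Among those, radix has the highest runtime (ms) (≈ 4500).

radix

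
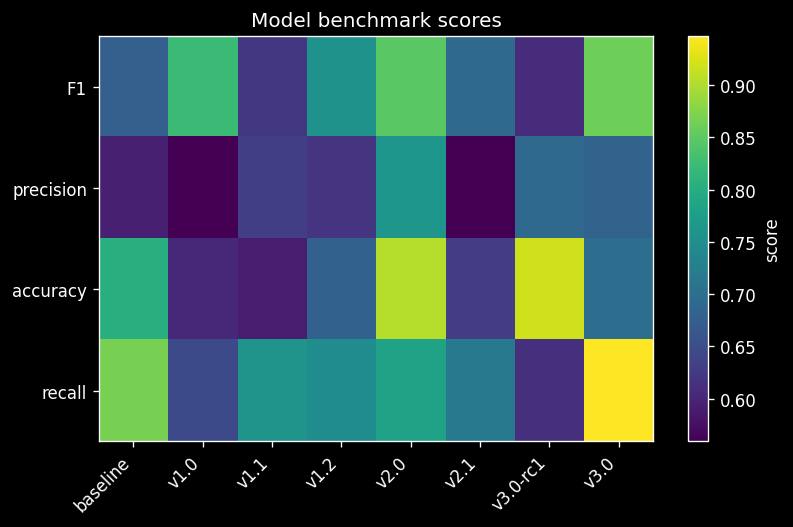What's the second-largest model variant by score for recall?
Top 3 for recall: v3.0 ≈ 0.95, baseline ≈ 0.85, v2.0 ≈ 0.80.

baseline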